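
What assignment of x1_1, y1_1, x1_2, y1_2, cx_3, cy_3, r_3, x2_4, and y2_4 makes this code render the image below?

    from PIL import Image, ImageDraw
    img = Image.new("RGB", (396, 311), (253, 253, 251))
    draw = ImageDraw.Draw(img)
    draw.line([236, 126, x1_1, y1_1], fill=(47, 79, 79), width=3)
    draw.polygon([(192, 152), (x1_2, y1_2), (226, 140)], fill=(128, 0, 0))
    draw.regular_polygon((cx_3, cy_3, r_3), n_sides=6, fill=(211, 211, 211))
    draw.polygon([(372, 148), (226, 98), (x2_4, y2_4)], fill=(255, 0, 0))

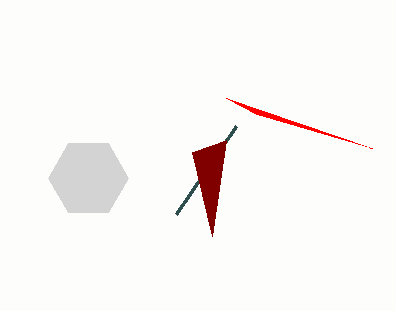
x1_1 = 176, y1_1 = 214, x1_2 = 212, y1_2 = 236, cx_3 = 88, cy_3 = 178, r_3 = 40, x2_4 = 256, y2_4 = 114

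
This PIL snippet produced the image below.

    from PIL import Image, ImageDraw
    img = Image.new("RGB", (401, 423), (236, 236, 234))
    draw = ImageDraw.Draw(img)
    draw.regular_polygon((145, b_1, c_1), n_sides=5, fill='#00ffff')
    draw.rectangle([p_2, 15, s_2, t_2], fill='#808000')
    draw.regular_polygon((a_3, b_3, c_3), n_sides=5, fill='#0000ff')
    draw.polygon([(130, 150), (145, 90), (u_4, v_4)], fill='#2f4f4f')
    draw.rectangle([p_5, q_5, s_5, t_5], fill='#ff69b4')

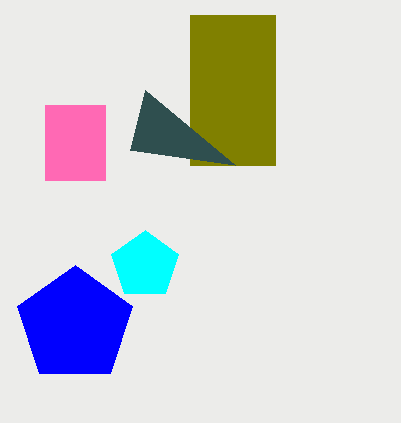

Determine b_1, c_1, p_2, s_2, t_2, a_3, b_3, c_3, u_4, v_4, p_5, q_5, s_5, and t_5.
b_1 = 265, c_1 = 35, p_2 = 190, s_2 = 275, t_2 = 165, a_3 = 75, b_3 = 325, c_3 = 60, u_4 = 235, v_4 = 165, p_5 = 45, q_5 = 105, s_5 = 105, t_5 = 180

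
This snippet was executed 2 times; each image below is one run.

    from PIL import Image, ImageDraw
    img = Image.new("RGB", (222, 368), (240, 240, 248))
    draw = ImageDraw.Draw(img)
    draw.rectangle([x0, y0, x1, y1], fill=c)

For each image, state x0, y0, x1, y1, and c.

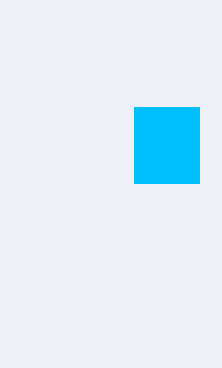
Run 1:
x0 = 134
y0 = 107
x1 = 199
y1 = 183
c = 'deepskyblue'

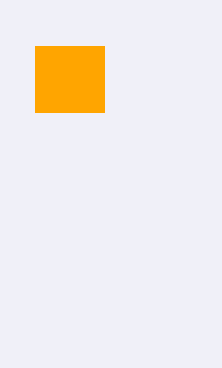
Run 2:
x0 = 35
y0 = 46
x1 = 104
y1 = 112
c = 'orange'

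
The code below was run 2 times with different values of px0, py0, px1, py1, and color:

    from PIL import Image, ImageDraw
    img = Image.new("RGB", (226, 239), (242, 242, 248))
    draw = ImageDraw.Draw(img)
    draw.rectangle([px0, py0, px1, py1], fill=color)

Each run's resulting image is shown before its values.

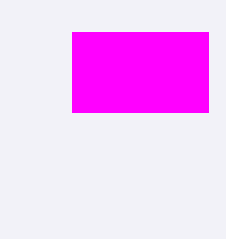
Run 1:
px0 = 72, py0 = 32, px1 = 208, py1 = 112, color = 'magenta'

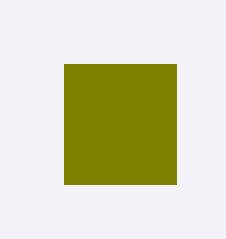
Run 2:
px0 = 64
py0 = 64
px1 = 176
py1 = 184
color = 'olive'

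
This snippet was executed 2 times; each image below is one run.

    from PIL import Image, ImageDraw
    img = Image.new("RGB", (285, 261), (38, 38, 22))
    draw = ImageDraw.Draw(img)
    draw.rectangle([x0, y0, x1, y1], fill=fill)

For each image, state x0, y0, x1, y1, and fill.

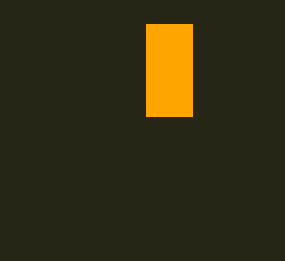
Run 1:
x0 = 146, y0 = 24, x1 = 192, y1 = 116, fill = 'orange'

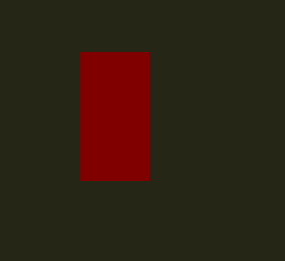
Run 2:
x0 = 80
y0 = 52
x1 = 148
y1 = 180
fill = 'maroon'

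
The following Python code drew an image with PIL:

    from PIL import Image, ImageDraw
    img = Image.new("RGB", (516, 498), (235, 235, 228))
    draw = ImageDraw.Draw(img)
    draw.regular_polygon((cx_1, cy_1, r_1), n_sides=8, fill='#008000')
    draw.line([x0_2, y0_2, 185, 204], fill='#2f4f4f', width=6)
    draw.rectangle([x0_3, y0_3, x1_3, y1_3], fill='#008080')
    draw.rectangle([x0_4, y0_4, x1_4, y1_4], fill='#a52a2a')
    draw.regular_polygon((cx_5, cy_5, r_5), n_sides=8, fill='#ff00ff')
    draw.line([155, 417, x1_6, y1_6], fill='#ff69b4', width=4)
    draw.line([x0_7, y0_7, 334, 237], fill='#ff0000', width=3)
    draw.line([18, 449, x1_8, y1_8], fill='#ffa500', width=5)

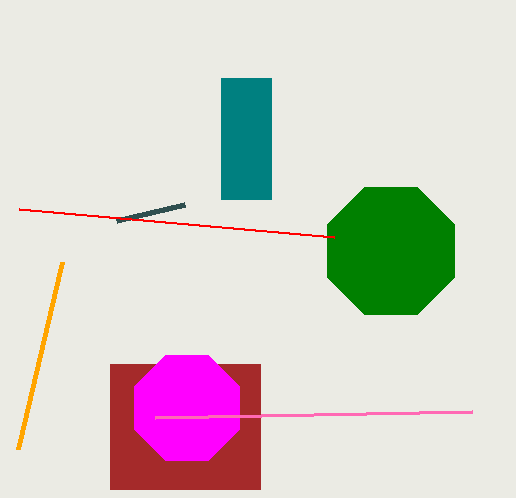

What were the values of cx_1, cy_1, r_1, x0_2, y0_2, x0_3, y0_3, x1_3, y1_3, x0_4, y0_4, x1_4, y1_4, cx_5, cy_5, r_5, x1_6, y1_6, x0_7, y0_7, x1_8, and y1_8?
cx_1 = 391, cy_1 = 251, r_1 = 69, x0_2 = 117, y0_2 = 220, x0_3 = 221, y0_3 = 78, x1_3 = 271, y1_3 = 199, x0_4 = 110, y0_4 = 364, x1_4 = 260, y1_4 = 489, cx_5 = 187, cy_5 = 408, r_5 = 57, x1_6 = 472, y1_6 = 411, x0_7 = 19, y0_7 = 209, x1_8 = 62, y1_8 = 262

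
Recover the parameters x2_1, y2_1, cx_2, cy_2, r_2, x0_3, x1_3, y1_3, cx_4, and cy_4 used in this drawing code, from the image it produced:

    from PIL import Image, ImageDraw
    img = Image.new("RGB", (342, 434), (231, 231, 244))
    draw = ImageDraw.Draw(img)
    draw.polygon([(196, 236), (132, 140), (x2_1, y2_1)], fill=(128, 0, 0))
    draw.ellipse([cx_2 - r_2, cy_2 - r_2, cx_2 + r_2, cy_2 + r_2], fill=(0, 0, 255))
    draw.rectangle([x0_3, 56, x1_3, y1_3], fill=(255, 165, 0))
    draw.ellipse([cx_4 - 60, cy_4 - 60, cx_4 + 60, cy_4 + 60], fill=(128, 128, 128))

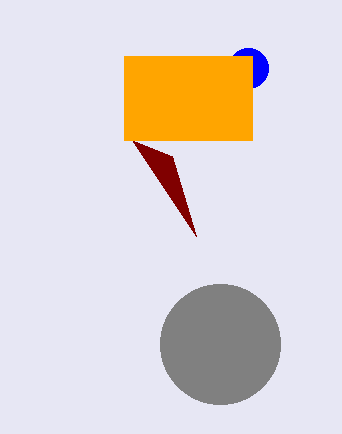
x2_1 = 172; y2_1 = 156; cx_2 = 248; cy_2 = 68; r_2 = 20; x0_3 = 124; x1_3 = 252; y1_3 = 140; cx_4 = 220; cy_4 = 344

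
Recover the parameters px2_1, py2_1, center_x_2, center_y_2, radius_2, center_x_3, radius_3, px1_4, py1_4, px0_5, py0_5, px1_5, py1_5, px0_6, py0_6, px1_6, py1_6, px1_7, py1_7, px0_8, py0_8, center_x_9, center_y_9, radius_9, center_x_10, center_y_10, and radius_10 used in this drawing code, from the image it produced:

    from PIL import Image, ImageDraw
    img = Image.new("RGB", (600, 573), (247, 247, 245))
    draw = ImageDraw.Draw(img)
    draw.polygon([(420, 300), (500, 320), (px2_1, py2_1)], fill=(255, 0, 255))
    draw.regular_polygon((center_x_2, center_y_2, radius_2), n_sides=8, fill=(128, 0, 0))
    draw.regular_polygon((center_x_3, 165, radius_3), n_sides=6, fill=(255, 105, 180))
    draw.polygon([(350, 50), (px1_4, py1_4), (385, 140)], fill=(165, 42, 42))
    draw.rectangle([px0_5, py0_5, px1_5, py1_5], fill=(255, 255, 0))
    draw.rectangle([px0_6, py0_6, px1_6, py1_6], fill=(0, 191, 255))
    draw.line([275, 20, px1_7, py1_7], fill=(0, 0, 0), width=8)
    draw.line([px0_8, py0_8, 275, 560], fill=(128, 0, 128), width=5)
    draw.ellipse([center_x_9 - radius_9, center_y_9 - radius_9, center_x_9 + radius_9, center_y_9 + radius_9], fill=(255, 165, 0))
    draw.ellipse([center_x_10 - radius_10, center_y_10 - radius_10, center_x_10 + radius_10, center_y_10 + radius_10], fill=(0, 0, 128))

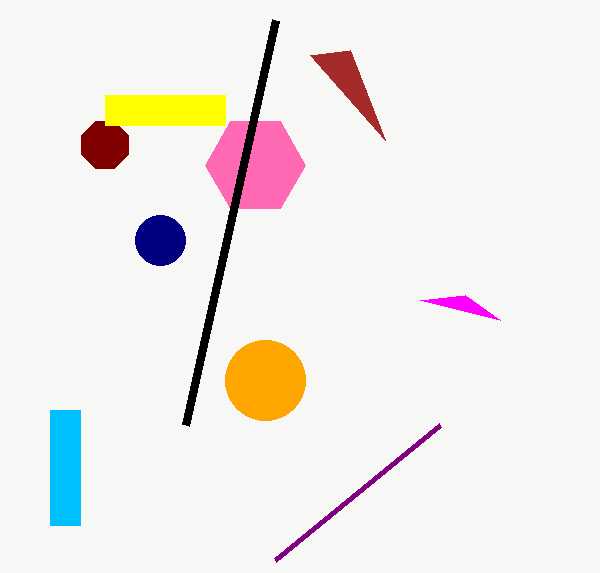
px2_1 = 465
py2_1 = 295
center_x_2 = 105
center_y_2 = 145
radius_2 = 25
center_x_3 = 255
radius_3 = 50
px1_4 = 310
py1_4 = 55
px0_5 = 105
py0_5 = 95
px1_5 = 225
py1_5 = 125
px0_6 = 50
py0_6 = 410
px1_6 = 80
py1_6 = 525
px1_7 = 185
py1_7 = 425
px0_8 = 440
py0_8 = 425
center_x_9 = 265
center_y_9 = 380
radius_9 = 40
center_x_10 = 160
center_y_10 = 240
radius_10 = 25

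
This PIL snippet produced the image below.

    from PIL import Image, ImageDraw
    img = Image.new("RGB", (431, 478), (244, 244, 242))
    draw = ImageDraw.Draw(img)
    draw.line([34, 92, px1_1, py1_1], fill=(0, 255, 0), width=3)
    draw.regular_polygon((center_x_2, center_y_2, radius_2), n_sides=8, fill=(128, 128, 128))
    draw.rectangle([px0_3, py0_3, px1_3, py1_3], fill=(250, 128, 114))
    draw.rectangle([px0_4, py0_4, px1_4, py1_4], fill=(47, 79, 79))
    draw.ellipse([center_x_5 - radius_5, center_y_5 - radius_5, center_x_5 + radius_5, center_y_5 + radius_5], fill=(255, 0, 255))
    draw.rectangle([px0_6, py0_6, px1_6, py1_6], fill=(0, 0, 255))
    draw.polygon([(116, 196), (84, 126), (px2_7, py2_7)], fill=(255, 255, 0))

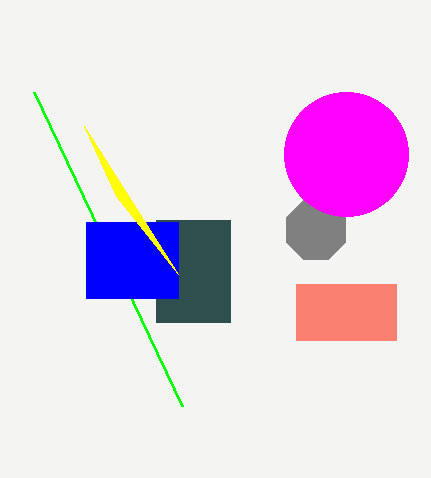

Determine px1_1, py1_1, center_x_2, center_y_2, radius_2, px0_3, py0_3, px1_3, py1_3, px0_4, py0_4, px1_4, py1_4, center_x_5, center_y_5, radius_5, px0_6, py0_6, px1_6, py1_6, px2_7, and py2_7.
px1_1 = 182
py1_1 = 406
center_x_2 = 316
center_y_2 = 230
radius_2 = 32
px0_3 = 296
py0_3 = 284
px1_3 = 396
py1_3 = 340
px0_4 = 156
py0_4 = 220
px1_4 = 230
py1_4 = 322
center_x_5 = 346
center_y_5 = 154
radius_5 = 62
px0_6 = 86
py0_6 = 222
px1_6 = 178
py1_6 = 298
px2_7 = 178
py2_7 = 274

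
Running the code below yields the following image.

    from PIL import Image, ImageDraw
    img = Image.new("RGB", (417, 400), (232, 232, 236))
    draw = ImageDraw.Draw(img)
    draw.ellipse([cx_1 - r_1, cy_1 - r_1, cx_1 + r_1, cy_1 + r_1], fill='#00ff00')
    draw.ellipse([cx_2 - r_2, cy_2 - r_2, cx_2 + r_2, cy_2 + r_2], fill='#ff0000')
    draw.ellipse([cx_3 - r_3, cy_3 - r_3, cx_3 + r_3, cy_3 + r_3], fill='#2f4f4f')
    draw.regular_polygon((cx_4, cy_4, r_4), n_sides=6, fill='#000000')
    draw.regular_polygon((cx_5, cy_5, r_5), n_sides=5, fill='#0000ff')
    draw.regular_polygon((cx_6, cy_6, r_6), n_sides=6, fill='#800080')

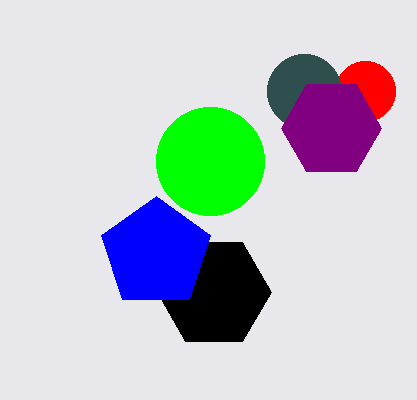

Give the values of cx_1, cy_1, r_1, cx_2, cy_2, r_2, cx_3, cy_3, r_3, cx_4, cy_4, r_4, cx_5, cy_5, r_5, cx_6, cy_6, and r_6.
cx_1 = 210
cy_1 = 161
r_1 = 54
cx_2 = 365
cy_2 = 91
r_2 = 30
cx_3 = 304
cy_3 = 91
r_3 = 37
cx_4 = 214
cy_4 = 292
r_4 = 57
cx_5 = 156
cy_5 = 253
r_5 = 57
cx_6 = 331
cy_6 = 128
r_6 = 50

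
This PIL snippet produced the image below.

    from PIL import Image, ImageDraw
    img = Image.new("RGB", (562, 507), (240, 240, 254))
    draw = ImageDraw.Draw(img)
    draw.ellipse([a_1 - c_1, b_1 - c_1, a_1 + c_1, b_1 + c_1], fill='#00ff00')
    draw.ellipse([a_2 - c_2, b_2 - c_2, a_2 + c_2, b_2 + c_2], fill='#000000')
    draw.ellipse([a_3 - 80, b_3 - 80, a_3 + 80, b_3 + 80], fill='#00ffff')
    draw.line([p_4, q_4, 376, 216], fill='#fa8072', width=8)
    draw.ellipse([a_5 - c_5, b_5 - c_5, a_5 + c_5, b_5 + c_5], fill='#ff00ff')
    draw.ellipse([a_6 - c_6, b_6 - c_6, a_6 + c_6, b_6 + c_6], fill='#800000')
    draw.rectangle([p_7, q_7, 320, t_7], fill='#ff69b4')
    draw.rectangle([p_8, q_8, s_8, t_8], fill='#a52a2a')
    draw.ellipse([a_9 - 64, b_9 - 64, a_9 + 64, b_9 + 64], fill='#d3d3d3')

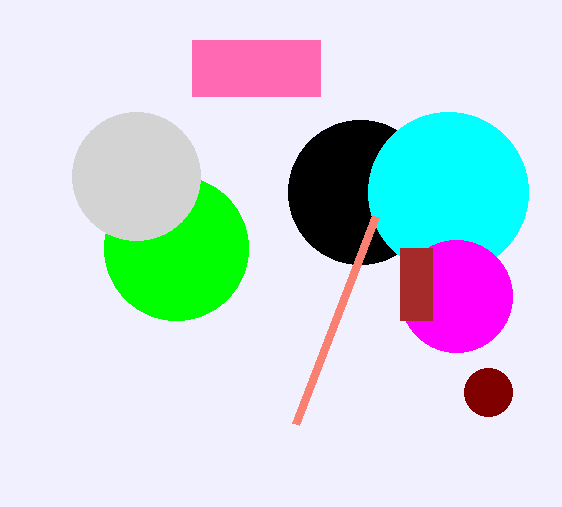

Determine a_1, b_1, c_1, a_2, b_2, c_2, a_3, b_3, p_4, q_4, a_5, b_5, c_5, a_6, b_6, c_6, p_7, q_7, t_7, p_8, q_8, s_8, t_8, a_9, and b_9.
a_1 = 176
b_1 = 248
c_1 = 72
a_2 = 360
b_2 = 192
c_2 = 72
a_3 = 448
b_3 = 192
p_4 = 296
q_4 = 424
a_5 = 456
b_5 = 296
c_5 = 56
a_6 = 488
b_6 = 392
c_6 = 24
p_7 = 192
q_7 = 40
t_7 = 96
p_8 = 400
q_8 = 248
s_8 = 432
t_8 = 320
a_9 = 136
b_9 = 176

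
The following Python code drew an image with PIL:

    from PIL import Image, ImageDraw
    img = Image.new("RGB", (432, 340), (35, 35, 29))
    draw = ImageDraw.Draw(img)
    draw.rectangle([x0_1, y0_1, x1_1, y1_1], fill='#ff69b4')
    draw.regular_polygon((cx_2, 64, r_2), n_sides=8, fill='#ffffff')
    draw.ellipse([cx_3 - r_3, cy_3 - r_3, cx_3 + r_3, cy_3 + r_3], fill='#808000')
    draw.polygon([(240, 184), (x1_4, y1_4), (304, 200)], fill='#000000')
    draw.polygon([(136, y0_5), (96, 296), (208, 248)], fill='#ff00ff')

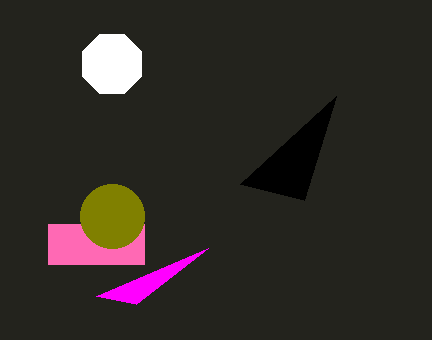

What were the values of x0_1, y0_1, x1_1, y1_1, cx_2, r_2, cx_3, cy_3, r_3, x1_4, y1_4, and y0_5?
x0_1 = 48
y0_1 = 224
x1_1 = 144
y1_1 = 264
cx_2 = 112
r_2 = 32
cx_3 = 112
cy_3 = 216
r_3 = 32
x1_4 = 336
y1_4 = 96
y0_5 = 304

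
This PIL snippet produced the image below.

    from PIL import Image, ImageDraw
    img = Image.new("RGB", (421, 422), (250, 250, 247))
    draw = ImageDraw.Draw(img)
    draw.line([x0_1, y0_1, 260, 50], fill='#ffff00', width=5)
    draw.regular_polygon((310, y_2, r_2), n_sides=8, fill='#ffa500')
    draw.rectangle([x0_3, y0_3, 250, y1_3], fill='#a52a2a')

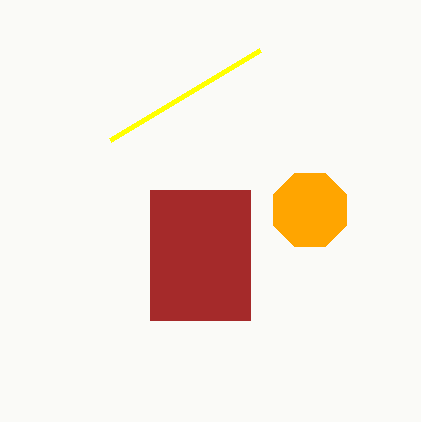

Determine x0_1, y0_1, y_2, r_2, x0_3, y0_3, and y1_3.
x0_1 = 110, y0_1 = 140, y_2 = 210, r_2 = 40, x0_3 = 150, y0_3 = 190, y1_3 = 320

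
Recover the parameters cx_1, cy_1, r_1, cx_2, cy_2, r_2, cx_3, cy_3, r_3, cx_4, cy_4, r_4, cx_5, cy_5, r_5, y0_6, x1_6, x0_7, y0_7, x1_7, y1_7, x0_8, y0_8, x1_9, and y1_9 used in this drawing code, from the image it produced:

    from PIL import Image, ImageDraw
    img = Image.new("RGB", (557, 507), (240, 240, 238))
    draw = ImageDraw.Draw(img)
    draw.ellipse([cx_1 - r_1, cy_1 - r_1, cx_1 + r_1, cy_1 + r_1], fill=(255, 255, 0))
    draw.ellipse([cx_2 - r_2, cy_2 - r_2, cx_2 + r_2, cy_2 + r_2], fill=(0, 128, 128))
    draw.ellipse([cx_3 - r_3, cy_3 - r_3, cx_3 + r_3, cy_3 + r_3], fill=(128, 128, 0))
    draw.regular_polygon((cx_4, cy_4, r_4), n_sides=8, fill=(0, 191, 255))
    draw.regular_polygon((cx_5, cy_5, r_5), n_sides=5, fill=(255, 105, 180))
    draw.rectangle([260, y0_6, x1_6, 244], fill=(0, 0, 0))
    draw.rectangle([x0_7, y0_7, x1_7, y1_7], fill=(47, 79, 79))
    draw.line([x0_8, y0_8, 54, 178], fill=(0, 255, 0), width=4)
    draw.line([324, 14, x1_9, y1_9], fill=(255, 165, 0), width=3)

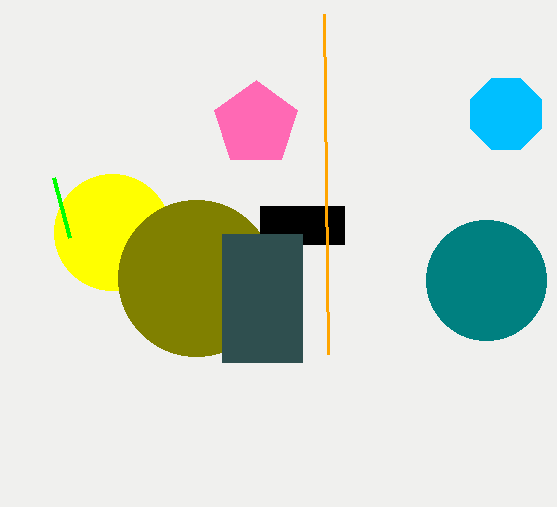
cx_1 = 112
cy_1 = 232
r_1 = 58
cx_2 = 486
cy_2 = 280
r_2 = 60
cx_3 = 196
cy_3 = 278
r_3 = 78
cx_4 = 506
cy_4 = 114
r_4 = 38
cx_5 = 256
cy_5 = 124
r_5 = 44
y0_6 = 206
x1_6 = 344
x0_7 = 222
y0_7 = 234
x1_7 = 302
y1_7 = 362
x0_8 = 70
y0_8 = 238
x1_9 = 328
y1_9 = 354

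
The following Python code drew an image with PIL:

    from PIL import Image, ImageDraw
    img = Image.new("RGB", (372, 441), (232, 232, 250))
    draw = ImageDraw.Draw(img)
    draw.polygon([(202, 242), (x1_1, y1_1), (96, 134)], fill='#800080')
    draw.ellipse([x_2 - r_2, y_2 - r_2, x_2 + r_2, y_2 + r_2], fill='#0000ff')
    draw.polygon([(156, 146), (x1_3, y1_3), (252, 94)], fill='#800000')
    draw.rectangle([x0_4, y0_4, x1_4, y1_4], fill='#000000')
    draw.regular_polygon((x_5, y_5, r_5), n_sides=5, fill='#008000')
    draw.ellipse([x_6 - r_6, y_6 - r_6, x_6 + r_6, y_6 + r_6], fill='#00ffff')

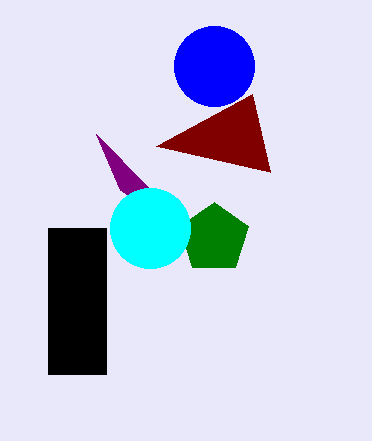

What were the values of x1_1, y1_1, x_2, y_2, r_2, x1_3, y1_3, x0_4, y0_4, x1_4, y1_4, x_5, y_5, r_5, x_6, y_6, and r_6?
x1_1 = 120; y1_1 = 190; x_2 = 214; y_2 = 66; r_2 = 40; x1_3 = 270; y1_3 = 172; x0_4 = 48; y0_4 = 228; x1_4 = 106; y1_4 = 374; x_5 = 214; y_5 = 238; r_5 = 36; x_6 = 150; y_6 = 228; r_6 = 40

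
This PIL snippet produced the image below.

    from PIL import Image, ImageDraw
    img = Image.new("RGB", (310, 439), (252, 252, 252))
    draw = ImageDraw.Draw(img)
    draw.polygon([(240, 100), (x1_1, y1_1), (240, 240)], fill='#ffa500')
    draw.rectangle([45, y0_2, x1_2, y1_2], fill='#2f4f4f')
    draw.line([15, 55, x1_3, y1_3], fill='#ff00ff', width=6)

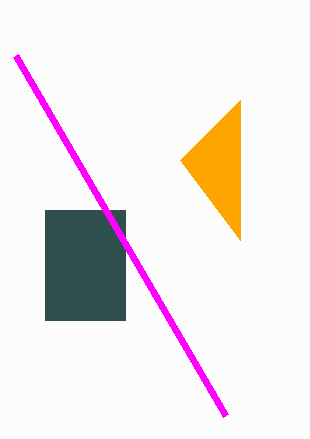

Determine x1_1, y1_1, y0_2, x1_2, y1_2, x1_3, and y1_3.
x1_1 = 180
y1_1 = 160
y0_2 = 210
x1_2 = 125
y1_2 = 320
x1_3 = 225
y1_3 = 415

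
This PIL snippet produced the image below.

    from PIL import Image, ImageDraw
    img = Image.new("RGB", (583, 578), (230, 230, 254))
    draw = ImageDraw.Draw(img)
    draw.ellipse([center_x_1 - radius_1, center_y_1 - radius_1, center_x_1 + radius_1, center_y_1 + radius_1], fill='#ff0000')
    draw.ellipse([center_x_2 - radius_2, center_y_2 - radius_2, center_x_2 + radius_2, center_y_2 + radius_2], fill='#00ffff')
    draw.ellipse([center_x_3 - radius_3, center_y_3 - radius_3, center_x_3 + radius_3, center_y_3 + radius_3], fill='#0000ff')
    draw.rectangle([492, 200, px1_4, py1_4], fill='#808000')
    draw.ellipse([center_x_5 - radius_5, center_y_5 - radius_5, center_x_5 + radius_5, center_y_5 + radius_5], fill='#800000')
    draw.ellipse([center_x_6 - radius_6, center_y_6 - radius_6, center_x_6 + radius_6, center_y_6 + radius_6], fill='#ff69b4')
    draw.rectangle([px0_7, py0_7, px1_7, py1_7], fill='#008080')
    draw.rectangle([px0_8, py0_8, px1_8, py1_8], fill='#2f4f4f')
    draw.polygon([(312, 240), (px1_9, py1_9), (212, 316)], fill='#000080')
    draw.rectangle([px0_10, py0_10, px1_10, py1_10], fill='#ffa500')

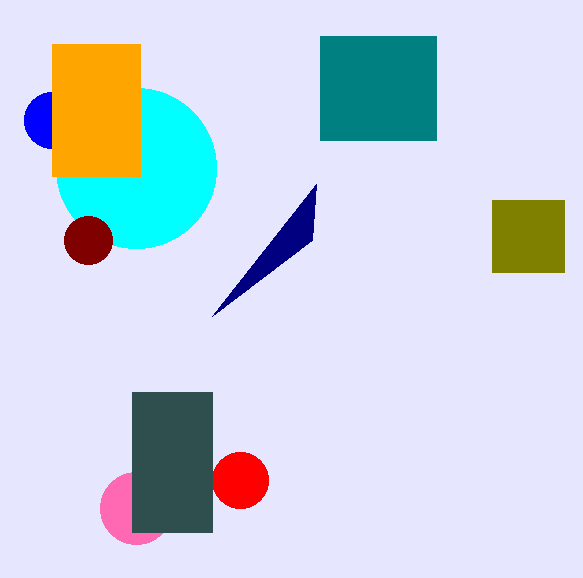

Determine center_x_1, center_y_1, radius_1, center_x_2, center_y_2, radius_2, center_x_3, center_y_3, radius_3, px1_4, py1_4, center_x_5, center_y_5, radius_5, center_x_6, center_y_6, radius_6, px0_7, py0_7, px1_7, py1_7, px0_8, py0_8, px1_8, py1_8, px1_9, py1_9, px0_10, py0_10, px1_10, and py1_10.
center_x_1 = 240; center_y_1 = 480; radius_1 = 28; center_x_2 = 136; center_y_2 = 168; radius_2 = 80; center_x_3 = 52; center_y_3 = 120; radius_3 = 28; px1_4 = 564; py1_4 = 272; center_x_5 = 88; center_y_5 = 240; radius_5 = 24; center_x_6 = 136; center_y_6 = 508; radius_6 = 36; px0_7 = 320; py0_7 = 36; px1_7 = 436; py1_7 = 140; px0_8 = 132; py0_8 = 392; px1_8 = 212; py1_8 = 532; px1_9 = 316; py1_9 = 184; px0_10 = 52; py0_10 = 44; px1_10 = 140; py1_10 = 176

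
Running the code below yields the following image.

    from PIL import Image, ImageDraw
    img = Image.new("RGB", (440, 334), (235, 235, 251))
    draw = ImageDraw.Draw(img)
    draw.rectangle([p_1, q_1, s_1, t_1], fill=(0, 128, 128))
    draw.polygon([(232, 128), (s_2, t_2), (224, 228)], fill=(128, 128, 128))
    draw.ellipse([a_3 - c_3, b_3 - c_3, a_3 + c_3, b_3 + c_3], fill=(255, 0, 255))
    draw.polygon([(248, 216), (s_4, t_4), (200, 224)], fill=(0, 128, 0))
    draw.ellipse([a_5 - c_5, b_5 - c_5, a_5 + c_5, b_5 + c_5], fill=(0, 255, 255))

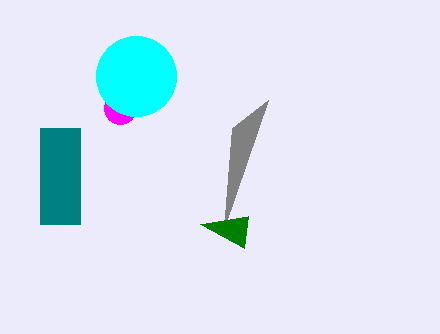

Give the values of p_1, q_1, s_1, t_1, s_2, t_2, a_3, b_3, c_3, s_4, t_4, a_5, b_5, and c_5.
p_1 = 40, q_1 = 128, s_1 = 80, t_1 = 224, s_2 = 268, t_2 = 100, a_3 = 120, b_3 = 108, c_3 = 16, s_4 = 244, t_4 = 248, a_5 = 136, b_5 = 76, c_5 = 40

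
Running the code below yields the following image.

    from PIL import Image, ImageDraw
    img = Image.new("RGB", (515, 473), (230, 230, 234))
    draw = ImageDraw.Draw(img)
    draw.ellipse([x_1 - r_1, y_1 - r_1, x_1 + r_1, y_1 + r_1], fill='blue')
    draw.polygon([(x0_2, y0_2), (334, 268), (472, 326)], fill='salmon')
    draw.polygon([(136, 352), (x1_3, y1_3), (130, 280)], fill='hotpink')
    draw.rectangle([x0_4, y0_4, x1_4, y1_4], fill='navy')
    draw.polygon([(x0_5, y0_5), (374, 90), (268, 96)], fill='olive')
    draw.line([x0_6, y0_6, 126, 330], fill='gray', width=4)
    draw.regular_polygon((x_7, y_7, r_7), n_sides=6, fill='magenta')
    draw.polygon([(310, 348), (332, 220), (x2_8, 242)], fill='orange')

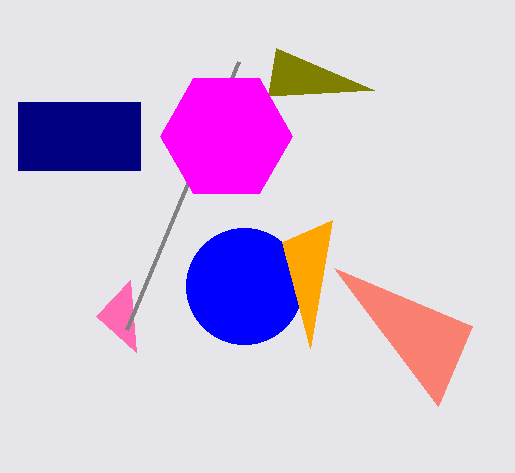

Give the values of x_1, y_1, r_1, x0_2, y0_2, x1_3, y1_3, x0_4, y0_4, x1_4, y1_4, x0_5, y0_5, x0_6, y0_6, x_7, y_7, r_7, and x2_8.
x_1 = 244
y_1 = 286
r_1 = 58
x0_2 = 438
y0_2 = 406
x1_3 = 96
y1_3 = 316
x0_4 = 18
y0_4 = 102
x1_4 = 140
y1_4 = 170
x0_5 = 276
y0_5 = 48
x0_6 = 238
y0_6 = 62
x_7 = 226
y_7 = 136
r_7 = 66
x2_8 = 282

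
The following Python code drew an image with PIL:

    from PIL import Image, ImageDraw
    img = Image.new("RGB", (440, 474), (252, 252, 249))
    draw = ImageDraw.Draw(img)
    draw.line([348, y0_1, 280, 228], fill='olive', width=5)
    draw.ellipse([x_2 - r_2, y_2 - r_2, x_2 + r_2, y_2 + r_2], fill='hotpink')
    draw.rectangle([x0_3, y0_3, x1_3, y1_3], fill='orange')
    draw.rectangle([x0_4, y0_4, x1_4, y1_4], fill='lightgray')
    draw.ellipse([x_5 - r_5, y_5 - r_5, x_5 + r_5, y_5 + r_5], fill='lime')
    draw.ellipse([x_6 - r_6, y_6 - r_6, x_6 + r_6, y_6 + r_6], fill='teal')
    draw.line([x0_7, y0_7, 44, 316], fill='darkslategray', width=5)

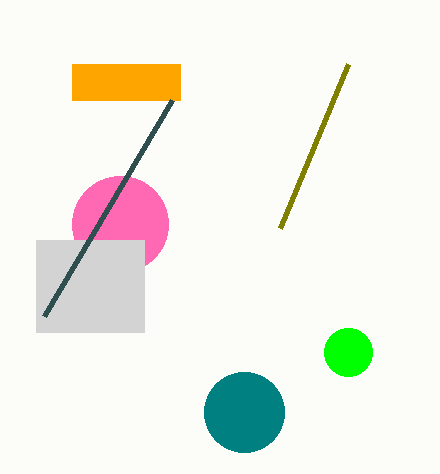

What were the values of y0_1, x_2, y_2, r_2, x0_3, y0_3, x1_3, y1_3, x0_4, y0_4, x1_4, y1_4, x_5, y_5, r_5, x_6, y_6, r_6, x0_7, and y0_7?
y0_1 = 64, x_2 = 120, y_2 = 224, r_2 = 48, x0_3 = 72, y0_3 = 64, x1_3 = 180, y1_3 = 100, x0_4 = 36, y0_4 = 240, x1_4 = 144, y1_4 = 332, x_5 = 348, y_5 = 352, r_5 = 24, x_6 = 244, y_6 = 412, r_6 = 40, x0_7 = 172, y0_7 = 100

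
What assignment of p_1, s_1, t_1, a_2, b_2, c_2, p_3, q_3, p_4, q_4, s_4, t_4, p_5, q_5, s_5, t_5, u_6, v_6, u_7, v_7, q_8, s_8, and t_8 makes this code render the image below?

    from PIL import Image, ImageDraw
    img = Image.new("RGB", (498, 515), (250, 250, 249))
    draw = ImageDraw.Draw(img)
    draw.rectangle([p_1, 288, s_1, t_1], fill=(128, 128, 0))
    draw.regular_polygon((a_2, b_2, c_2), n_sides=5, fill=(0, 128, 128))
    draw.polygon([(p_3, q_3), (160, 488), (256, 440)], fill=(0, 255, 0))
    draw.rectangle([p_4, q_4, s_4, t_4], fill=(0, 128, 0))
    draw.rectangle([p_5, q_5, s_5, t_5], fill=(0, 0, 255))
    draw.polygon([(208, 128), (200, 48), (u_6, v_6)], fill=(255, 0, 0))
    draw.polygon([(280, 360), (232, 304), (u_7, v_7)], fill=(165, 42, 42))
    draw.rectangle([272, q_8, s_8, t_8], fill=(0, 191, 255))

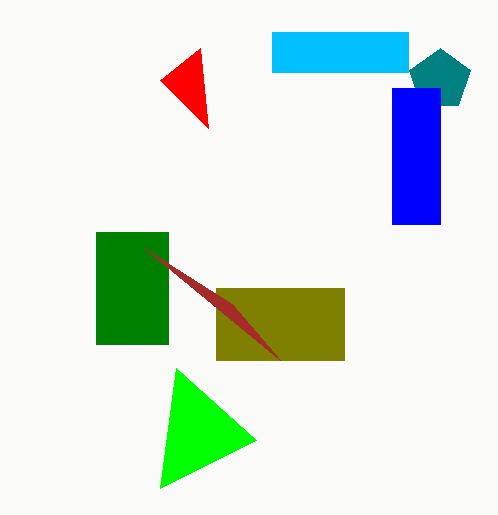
p_1 = 216
s_1 = 344
t_1 = 360
a_2 = 440
b_2 = 80
c_2 = 32
p_3 = 176
q_3 = 368
p_4 = 96
q_4 = 232
s_4 = 168
t_4 = 344
p_5 = 392
q_5 = 88
s_5 = 440
t_5 = 224
u_6 = 160
v_6 = 80
u_7 = 144
v_7 = 248
q_8 = 32
s_8 = 408
t_8 = 72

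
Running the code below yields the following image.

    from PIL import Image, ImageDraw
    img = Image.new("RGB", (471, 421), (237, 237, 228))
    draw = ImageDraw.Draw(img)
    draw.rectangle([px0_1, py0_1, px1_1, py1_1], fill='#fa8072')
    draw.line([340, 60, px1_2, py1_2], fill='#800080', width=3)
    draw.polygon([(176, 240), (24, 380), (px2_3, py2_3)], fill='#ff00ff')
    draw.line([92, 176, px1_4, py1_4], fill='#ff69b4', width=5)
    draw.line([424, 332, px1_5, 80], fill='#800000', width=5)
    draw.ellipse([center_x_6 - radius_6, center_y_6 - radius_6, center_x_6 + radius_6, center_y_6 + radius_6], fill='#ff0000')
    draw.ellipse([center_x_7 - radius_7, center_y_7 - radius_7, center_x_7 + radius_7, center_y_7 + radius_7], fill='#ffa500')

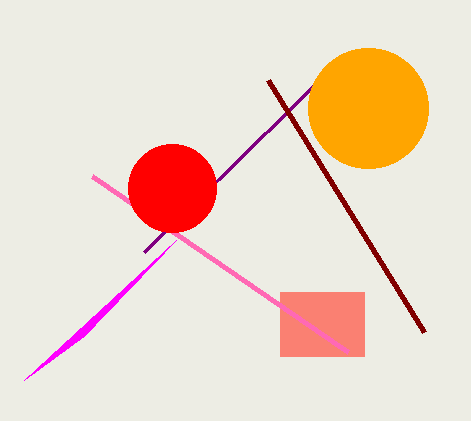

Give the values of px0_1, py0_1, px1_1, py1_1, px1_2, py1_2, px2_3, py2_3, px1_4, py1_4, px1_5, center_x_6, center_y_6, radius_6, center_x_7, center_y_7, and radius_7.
px0_1 = 280; py0_1 = 292; px1_1 = 364; py1_1 = 356; px1_2 = 144; py1_2 = 252; px2_3 = 84; py2_3 = 336; px1_4 = 348; py1_4 = 352; px1_5 = 268; center_x_6 = 172; center_y_6 = 188; radius_6 = 44; center_x_7 = 368; center_y_7 = 108; radius_7 = 60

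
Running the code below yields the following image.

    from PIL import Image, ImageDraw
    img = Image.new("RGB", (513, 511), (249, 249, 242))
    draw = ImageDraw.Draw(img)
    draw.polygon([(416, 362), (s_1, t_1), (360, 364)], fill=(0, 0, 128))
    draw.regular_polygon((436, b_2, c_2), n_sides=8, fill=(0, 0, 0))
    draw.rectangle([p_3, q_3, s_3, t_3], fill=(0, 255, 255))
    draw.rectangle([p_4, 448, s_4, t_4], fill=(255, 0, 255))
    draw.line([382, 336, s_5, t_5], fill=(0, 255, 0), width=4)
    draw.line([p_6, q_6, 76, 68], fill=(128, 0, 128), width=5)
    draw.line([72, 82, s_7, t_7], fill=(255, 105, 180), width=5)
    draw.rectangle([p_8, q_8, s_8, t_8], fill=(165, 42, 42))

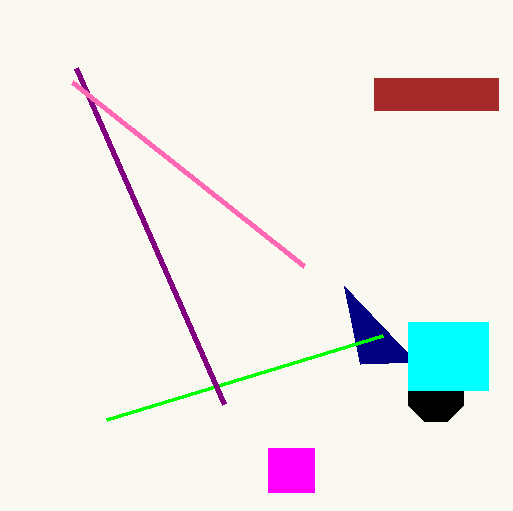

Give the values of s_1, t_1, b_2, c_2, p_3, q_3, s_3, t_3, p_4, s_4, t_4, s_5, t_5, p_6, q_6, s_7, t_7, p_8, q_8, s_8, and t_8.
s_1 = 344
t_1 = 286
b_2 = 394
c_2 = 30
p_3 = 408
q_3 = 322
s_3 = 488
t_3 = 390
p_4 = 268
s_4 = 314
t_4 = 492
s_5 = 106
t_5 = 420
p_6 = 224
q_6 = 404
s_7 = 304
t_7 = 266
p_8 = 374
q_8 = 78
s_8 = 498
t_8 = 110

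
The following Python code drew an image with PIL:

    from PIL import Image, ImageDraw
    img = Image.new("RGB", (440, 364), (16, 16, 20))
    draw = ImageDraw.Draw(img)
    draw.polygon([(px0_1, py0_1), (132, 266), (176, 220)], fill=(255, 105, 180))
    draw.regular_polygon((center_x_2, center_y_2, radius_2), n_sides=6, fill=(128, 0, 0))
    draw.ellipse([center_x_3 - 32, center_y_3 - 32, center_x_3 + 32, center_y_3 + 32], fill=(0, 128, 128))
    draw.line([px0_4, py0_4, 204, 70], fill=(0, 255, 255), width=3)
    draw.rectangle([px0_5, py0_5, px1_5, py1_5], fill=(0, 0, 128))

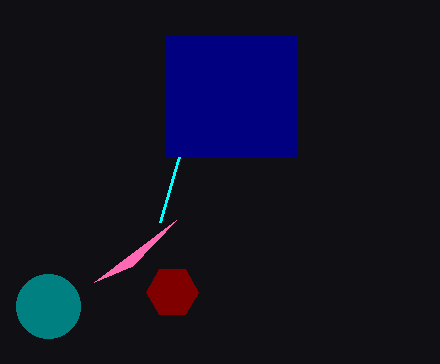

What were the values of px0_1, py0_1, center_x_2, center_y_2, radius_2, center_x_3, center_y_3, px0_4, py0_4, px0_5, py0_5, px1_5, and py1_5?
px0_1 = 94, py0_1 = 282, center_x_2 = 172, center_y_2 = 292, radius_2 = 26, center_x_3 = 48, center_y_3 = 306, px0_4 = 160, py0_4 = 222, px0_5 = 166, py0_5 = 36, px1_5 = 296, py1_5 = 156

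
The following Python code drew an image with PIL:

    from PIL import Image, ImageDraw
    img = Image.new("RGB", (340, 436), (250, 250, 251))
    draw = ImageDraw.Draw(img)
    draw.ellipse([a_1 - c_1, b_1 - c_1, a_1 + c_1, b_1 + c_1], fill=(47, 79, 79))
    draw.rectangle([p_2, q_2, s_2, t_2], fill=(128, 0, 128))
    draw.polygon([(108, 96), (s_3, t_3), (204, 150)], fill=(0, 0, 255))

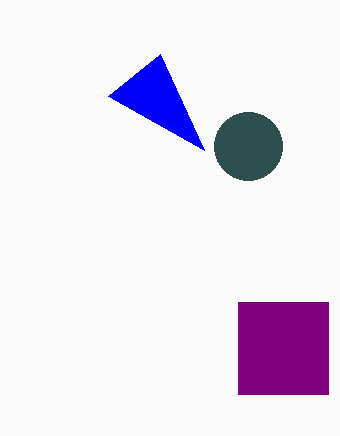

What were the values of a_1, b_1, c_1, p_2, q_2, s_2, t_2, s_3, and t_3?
a_1 = 248, b_1 = 146, c_1 = 34, p_2 = 238, q_2 = 302, s_2 = 328, t_2 = 394, s_3 = 160, t_3 = 54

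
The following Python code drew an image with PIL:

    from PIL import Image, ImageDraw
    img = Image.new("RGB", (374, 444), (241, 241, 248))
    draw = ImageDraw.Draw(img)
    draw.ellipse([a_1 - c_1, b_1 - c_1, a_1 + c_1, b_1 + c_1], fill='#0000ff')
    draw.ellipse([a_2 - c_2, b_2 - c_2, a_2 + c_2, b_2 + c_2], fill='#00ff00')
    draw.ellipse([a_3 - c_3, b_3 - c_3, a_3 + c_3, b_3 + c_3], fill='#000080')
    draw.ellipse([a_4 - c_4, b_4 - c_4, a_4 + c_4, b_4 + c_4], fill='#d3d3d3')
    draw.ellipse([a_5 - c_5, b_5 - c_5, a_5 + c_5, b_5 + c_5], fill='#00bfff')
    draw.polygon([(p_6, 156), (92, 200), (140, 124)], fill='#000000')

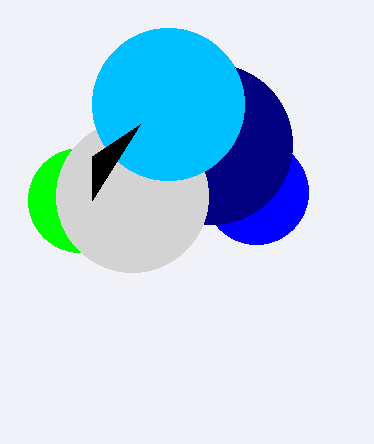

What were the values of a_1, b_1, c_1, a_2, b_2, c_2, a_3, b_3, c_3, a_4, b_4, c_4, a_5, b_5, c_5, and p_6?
a_1 = 256; b_1 = 192; c_1 = 52; a_2 = 80; b_2 = 200; c_2 = 52; a_3 = 212; b_3 = 144; c_3 = 80; a_4 = 132; b_4 = 196; c_4 = 76; a_5 = 168; b_5 = 104; c_5 = 76; p_6 = 92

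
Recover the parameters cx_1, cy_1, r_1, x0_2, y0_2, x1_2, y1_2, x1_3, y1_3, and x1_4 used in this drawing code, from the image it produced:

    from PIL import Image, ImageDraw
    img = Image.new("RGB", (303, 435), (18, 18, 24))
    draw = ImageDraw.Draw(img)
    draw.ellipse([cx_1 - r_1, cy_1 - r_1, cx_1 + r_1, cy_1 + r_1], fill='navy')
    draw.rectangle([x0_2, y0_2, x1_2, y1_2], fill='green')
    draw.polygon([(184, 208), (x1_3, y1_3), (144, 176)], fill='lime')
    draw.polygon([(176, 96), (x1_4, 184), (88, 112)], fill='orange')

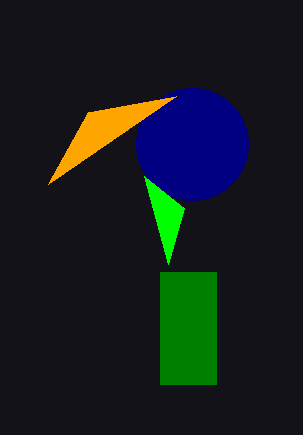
cx_1 = 192; cy_1 = 144; r_1 = 56; x0_2 = 160; y0_2 = 272; x1_2 = 216; y1_2 = 384; x1_3 = 168; y1_3 = 264; x1_4 = 48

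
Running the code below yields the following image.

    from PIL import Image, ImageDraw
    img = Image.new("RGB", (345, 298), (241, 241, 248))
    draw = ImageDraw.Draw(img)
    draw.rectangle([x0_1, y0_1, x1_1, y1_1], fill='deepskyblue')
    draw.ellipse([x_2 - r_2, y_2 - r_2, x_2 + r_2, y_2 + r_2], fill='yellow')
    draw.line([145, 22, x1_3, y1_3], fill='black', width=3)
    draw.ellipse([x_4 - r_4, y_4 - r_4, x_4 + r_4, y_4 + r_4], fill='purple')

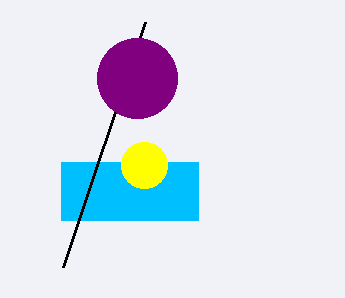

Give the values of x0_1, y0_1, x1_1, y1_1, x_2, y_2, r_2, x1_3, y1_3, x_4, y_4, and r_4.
x0_1 = 61, y0_1 = 162, x1_1 = 198, y1_1 = 220, x_2 = 144, y_2 = 165, r_2 = 23, x1_3 = 63, y1_3 = 267, x_4 = 137, y_4 = 78, r_4 = 40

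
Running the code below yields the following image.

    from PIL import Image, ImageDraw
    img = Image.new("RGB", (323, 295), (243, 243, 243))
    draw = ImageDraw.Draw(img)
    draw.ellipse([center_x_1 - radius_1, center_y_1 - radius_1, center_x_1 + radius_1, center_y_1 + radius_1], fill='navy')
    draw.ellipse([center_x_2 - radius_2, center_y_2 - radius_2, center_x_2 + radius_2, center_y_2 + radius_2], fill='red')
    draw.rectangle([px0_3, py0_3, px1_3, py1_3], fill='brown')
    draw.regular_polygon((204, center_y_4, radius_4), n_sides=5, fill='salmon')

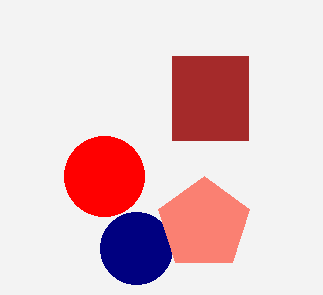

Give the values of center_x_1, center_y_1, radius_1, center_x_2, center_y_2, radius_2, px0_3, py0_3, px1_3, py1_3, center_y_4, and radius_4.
center_x_1 = 136, center_y_1 = 248, radius_1 = 36, center_x_2 = 104, center_y_2 = 176, radius_2 = 40, px0_3 = 172, py0_3 = 56, px1_3 = 248, py1_3 = 140, center_y_4 = 224, radius_4 = 48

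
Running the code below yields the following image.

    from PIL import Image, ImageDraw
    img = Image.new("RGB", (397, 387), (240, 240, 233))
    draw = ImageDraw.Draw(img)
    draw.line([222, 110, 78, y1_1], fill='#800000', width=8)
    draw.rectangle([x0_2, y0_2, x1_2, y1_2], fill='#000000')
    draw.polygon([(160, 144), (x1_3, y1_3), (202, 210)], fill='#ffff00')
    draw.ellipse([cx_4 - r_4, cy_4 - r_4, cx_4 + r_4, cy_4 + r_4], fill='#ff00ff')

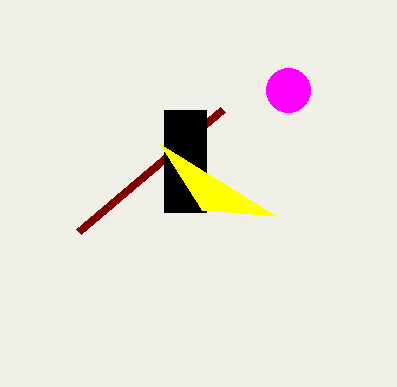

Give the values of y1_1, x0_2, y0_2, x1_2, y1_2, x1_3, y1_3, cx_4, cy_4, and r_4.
y1_1 = 232; x0_2 = 164; y0_2 = 110; x1_2 = 206; y1_2 = 212; x1_3 = 276; y1_3 = 216; cx_4 = 288; cy_4 = 90; r_4 = 22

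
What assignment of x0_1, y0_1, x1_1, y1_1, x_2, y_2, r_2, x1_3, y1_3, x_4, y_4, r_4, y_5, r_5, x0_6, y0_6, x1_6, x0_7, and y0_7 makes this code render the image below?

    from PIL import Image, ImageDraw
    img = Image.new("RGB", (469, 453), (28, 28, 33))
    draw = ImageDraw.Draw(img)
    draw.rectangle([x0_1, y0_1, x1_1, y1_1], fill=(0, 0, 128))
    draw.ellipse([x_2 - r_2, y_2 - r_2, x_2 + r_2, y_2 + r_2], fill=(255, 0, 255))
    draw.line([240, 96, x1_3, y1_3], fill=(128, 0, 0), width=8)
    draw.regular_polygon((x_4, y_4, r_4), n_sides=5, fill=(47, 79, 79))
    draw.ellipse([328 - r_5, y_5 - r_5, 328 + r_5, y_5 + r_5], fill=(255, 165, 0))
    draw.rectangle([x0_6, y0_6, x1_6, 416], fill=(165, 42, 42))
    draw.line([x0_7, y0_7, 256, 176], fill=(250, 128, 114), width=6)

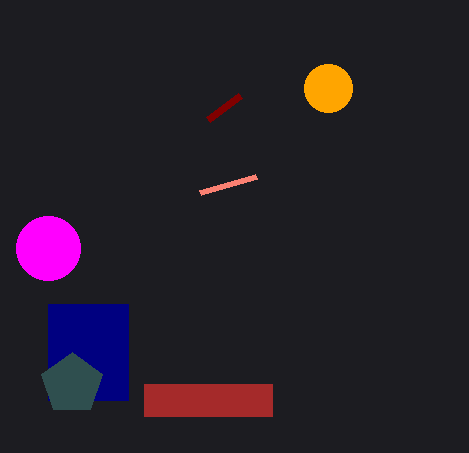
x0_1 = 48; y0_1 = 304; x1_1 = 128; y1_1 = 400; x_2 = 48; y_2 = 248; r_2 = 32; x1_3 = 208; y1_3 = 120; x_4 = 72; y_4 = 384; r_4 = 32; y_5 = 88; r_5 = 24; x0_6 = 144; y0_6 = 384; x1_6 = 272; x0_7 = 200; y0_7 = 192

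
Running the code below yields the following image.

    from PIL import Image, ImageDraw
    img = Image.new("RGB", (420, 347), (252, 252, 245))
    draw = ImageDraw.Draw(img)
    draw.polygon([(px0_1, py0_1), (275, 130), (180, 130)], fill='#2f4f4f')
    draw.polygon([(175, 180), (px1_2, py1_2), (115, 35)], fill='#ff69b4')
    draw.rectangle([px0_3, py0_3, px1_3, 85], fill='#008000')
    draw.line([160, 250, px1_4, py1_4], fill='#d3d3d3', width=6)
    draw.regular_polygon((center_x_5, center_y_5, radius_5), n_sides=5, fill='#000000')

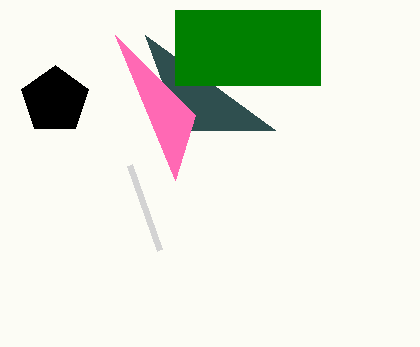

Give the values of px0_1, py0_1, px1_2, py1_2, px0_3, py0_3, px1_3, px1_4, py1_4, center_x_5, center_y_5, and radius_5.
px0_1 = 145
py0_1 = 35
px1_2 = 195
py1_2 = 115
px0_3 = 175
py0_3 = 10
px1_3 = 320
px1_4 = 130
py1_4 = 165
center_x_5 = 55
center_y_5 = 100
radius_5 = 35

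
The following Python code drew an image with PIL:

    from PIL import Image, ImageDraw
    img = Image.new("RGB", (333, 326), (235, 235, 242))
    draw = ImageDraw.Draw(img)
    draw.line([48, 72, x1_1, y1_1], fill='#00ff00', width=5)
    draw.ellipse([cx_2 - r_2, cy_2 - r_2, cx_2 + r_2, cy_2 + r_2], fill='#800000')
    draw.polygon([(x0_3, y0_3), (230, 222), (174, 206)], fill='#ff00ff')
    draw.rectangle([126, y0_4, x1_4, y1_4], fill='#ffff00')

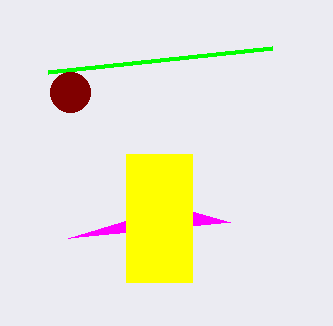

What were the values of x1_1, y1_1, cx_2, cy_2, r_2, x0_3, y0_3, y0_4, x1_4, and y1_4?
x1_1 = 272
y1_1 = 48
cx_2 = 70
cy_2 = 92
r_2 = 20
x0_3 = 68
y0_3 = 238
y0_4 = 154
x1_4 = 192
y1_4 = 282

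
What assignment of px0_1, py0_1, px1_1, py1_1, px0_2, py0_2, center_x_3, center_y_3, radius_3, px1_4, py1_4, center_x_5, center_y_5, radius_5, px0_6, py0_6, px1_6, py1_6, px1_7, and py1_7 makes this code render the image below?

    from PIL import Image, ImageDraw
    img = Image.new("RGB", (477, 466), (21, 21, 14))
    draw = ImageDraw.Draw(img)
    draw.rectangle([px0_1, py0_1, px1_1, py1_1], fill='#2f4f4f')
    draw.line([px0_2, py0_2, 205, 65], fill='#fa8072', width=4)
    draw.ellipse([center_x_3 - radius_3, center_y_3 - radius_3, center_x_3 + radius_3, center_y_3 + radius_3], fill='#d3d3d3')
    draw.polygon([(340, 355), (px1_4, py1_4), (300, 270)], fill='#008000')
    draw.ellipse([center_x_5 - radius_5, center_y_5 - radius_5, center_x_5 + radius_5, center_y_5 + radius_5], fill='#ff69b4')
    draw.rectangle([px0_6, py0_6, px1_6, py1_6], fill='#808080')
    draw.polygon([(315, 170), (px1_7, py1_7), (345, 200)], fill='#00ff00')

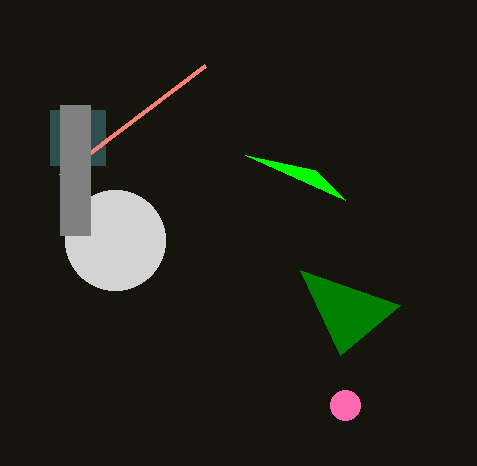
px0_1 = 50; py0_1 = 110; px1_1 = 105; py1_1 = 165; px0_2 = 60; py0_2 = 175; center_x_3 = 115; center_y_3 = 240; radius_3 = 50; px1_4 = 400; py1_4 = 305; center_x_5 = 345; center_y_5 = 405; radius_5 = 15; px0_6 = 60; py0_6 = 105; px1_6 = 90; py1_6 = 235; px1_7 = 245; py1_7 = 155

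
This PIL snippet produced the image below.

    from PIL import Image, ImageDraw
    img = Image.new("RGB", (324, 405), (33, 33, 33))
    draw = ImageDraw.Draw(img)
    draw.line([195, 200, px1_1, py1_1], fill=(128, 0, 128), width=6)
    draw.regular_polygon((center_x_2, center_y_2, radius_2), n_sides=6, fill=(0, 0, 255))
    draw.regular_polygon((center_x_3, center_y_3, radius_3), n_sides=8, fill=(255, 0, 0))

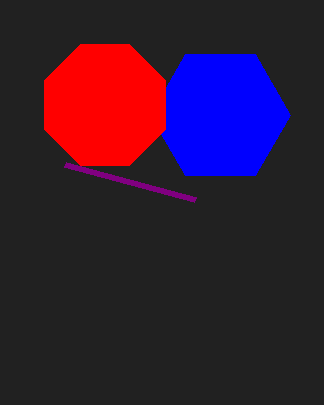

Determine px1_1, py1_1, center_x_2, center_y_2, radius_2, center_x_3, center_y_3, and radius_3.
px1_1 = 65
py1_1 = 165
center_x_2 = 220
center_y_2 = 115
radius_2 = 70
center_x_3 = 105
center_y_3 = 105
radius_3 = 65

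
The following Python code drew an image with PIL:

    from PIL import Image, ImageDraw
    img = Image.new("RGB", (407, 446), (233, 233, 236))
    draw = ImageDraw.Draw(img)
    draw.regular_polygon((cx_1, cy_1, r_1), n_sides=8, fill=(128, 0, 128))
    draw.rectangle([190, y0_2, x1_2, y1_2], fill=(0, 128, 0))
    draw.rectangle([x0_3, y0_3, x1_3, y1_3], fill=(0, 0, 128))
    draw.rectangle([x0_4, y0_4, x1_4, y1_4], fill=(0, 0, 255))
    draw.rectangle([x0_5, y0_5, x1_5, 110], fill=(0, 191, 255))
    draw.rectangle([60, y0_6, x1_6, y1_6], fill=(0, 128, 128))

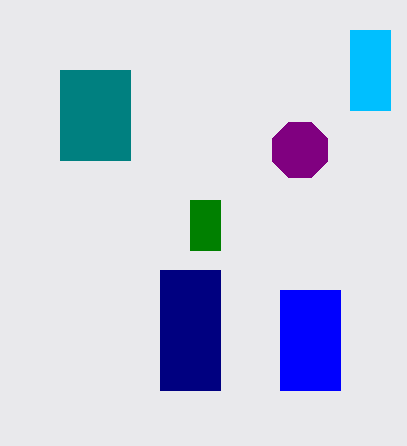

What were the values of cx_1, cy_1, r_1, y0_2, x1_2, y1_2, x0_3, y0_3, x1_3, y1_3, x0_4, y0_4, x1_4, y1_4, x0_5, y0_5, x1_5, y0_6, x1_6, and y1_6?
cx_1 = 300
cy_1 = 150
r_1 = 30
y0_2 = 200
x1_2 = 220
y1_2 = 250
x0_3 = 160
y0_3 = 270
x1_3 = 220
y1_3 = 390
x0_4 = 280
y0_4 = 290
x1_4 = 340
y1_4 = 390
x0_5 = 350
y0_5 = 30
x1_5 = 390
y0_6 = 70
x1_6 = 130
y1_6 = 160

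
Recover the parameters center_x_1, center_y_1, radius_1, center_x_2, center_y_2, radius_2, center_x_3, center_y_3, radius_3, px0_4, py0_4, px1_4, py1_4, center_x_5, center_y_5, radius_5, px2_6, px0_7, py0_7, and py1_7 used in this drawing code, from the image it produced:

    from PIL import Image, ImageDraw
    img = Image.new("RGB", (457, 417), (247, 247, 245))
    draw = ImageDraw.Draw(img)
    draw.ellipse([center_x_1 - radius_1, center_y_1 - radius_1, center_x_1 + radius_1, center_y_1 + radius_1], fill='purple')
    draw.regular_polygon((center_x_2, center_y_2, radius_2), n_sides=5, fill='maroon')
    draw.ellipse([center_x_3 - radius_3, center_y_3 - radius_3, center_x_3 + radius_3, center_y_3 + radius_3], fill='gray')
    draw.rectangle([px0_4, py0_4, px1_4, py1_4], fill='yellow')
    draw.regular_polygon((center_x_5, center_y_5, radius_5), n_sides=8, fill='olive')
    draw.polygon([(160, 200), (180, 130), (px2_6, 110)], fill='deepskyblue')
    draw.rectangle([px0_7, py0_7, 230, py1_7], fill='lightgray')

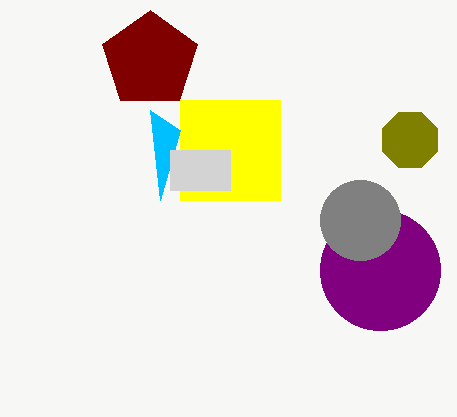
center_x_1 = 380, center_y_1 = 270, radius_1 = 60, center_x_2 = 150, center_y_2 = 60, radius_2 = 50, center_x_3 = 360, center_y_3 = 220, radius_3 = 40, px0_4 = 180, py0_4 = 100, px1_4 = 280, py1_4 = 200, center_x_5 = 410, center_y_5 = 140, radius_5 = 30, px2_6 = 150, px0_7 = 170, py0_7 = 150, py1_7 = 190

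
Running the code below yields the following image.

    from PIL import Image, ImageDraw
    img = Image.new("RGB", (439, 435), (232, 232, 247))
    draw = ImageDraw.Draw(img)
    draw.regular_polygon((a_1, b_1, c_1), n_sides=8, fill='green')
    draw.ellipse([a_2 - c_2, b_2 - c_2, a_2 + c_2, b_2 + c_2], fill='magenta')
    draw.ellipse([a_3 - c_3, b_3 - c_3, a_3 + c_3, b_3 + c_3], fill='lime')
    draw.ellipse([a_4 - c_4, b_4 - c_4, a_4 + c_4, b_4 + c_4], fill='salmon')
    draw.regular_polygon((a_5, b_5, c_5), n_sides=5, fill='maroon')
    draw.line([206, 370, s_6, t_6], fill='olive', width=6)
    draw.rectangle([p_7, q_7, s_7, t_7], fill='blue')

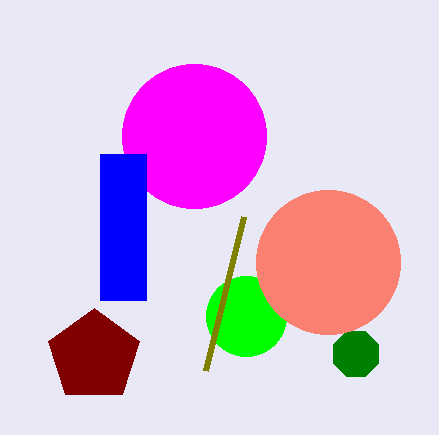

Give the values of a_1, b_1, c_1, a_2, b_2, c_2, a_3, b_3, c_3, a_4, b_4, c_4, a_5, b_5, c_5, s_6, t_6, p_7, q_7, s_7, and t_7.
a_1 = 356, b_1 = 354, c_1 = 24, a_2 = 194, b_2 = 136, c_2 = 72, a_3 = 246, b_3 = 316, c_3 = 40, a_4 = 328, b_4 = 262, c_4 = 72, a_5 = 94, b_5 = 356, c_5 = 48, s_6 = 244, t_6 = 216, p_7 = 100, q_7 = 154, s_7 = 146, t_7 = 300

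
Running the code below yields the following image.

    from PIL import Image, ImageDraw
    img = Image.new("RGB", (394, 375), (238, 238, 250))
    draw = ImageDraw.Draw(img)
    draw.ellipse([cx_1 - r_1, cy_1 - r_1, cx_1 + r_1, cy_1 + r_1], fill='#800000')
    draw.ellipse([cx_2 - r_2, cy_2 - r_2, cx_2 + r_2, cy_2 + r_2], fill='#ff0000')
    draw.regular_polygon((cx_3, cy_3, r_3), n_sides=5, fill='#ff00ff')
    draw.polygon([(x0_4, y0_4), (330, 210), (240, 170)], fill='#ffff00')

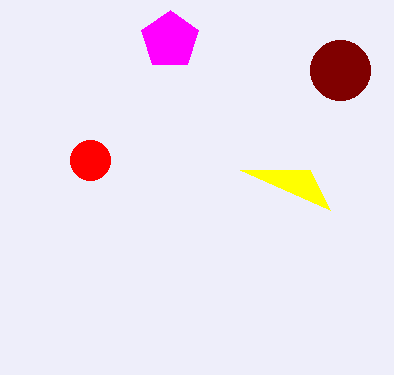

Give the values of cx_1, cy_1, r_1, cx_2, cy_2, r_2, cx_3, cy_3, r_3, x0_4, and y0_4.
cx_1 = 340
cy_1 = 70
r_1 = 30
cx_2 = 90
cy_2 = 160
r_2 = 20
cx_3 = 170
cy_3 = 40
r_3 = 30
x0_4 = 310
y0_4 = 170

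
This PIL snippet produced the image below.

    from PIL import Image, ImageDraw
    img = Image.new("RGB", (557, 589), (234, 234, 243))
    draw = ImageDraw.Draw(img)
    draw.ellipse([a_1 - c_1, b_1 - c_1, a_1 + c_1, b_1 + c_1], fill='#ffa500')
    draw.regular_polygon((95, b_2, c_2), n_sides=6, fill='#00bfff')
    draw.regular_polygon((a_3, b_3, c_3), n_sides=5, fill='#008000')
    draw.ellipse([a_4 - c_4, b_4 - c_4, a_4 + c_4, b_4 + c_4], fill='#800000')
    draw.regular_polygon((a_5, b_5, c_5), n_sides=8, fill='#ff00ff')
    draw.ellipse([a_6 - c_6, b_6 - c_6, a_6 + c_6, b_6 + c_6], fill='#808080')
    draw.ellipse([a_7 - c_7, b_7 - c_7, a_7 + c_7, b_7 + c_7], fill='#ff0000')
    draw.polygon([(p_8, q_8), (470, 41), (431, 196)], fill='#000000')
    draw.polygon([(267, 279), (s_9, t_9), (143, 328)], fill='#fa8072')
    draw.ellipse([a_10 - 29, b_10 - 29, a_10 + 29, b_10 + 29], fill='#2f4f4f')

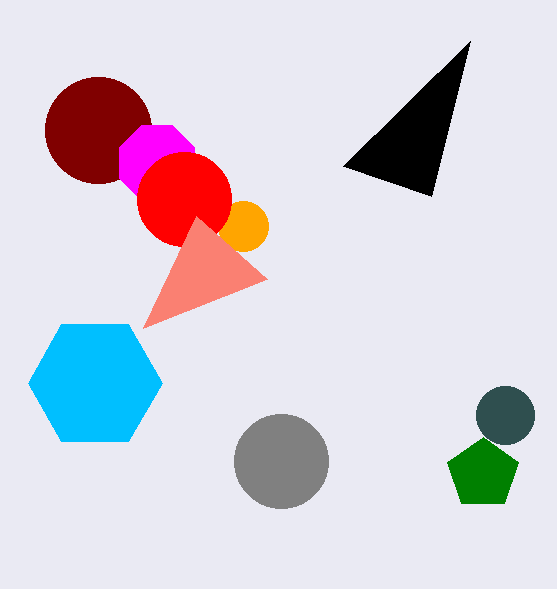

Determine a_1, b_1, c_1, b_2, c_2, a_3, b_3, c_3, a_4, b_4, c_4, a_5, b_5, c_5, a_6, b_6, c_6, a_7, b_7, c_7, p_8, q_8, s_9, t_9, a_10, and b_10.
a_1 = 243, b_1 = 226, c_1 = 25, b_2 = 383, c_2 = 67, a_3 = 483, b_3 = 474, c_3 = 37, a_4 = 98, b_4 = 130, c_4 = 53, a_5 = 157, b_5 = 163, c_5 = 41, a_6 = 281, b_6 = 461, c_6 = 47, a_7 = 184, b_7 = 199, c_7 = 47, p_8 = 343, q_8 = 166, s_9 = 196, t_9 = 216, a_10 = 505, b_10 = 415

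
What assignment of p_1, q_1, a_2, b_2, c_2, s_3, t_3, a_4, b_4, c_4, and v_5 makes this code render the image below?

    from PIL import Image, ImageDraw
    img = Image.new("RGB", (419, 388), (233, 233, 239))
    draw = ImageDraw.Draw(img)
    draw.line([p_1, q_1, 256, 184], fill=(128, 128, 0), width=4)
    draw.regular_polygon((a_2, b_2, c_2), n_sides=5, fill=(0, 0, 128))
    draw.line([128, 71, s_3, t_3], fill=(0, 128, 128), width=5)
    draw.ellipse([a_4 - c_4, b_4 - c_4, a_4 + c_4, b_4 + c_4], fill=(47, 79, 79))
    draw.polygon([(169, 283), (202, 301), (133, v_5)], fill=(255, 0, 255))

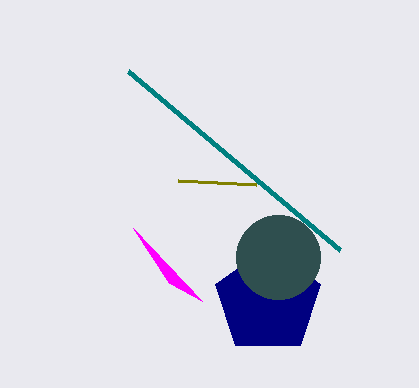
p_1 = 178
q_1 = 180
a_2 = 268
b_2 = 301
c_2 = 55
s_3 = 340
t_3 = 250
a_4 = 278
b_4 = 257
c_4 = 42
v_5 = 228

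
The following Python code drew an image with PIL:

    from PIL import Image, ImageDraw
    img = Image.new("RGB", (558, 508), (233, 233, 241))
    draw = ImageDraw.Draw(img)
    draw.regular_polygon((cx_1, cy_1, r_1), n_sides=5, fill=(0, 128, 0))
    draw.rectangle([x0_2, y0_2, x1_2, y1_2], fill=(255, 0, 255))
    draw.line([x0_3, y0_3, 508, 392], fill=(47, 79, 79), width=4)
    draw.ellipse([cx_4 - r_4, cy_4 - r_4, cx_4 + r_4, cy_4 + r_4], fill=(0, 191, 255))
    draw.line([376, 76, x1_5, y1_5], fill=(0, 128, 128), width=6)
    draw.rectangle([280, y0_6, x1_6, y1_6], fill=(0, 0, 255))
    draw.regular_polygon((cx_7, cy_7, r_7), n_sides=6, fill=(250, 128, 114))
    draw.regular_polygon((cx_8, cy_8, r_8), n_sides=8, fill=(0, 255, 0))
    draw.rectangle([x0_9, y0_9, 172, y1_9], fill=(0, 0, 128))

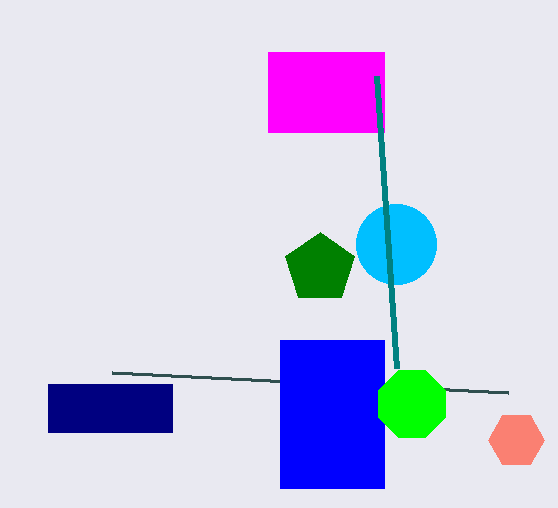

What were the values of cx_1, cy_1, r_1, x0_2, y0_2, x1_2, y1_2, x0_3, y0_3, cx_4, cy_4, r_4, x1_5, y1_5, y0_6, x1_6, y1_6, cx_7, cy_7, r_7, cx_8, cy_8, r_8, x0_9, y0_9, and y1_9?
cx_1 = 320; cy_1 = 268; r_1 = 36; x0_2 = 268; y0_2 = 52; x1_2 = 384; y1_2 = 132; x0_3 = 112; y0_3 = 372; cx_4 = 396; cy_4 = 244; r_4 = 40; x1_5 = 396; y1_5 = 368; y0_6 = 340; x1_6 = 384; y1_6 = 488; cx_7 = 516; cy_7 = 440; r_7 = 28; cx_8 = 412; cy_8 = 404; r_8 = 36; x0_9 = 48; y0_9 = 384; y1_9 = 432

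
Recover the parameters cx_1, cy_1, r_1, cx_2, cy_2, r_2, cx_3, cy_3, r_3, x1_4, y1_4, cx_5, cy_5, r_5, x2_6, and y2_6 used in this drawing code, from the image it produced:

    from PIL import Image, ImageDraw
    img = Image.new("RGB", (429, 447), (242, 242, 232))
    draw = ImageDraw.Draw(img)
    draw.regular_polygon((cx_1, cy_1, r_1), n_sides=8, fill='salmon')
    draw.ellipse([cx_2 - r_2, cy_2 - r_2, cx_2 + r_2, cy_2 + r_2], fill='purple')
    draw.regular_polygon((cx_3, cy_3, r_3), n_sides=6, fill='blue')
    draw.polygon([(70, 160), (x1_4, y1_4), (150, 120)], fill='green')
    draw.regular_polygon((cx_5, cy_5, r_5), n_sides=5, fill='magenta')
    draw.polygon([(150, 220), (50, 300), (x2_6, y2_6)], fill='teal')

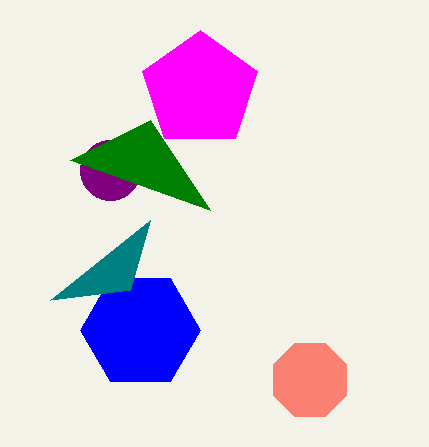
cx_1 = 310
cy_1 = 380
r_1 = 40
cx_2 = 110
cy_2 = 170
r_2 = 30
cx_3 = 140
cy_3 = 330
r_3 = 60
x1_4 = 210
y1_4 = 210
cx_5 = 200
cy_5 = 90
r_5 = 60
x2_6 = 130
y2_6 = 290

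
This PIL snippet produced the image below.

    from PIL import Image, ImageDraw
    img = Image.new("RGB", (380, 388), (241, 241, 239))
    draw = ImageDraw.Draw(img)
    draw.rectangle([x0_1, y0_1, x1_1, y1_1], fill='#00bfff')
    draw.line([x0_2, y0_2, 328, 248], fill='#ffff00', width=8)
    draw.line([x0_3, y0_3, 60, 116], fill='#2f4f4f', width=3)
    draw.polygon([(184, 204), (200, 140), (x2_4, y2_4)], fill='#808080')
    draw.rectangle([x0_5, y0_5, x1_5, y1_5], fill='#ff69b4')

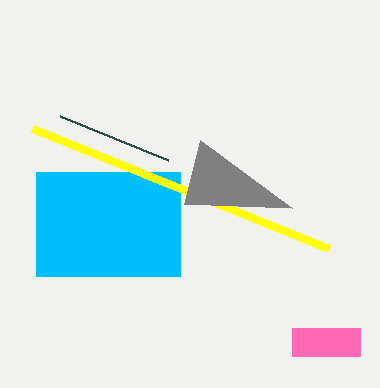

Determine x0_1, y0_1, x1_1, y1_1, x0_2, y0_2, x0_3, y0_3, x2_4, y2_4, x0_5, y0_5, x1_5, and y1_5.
x0_1 = 36
y0_1 = 172
x1_1 = 180
y1_1 = 276
x0_2 = 32
y0_2 = 128
x0_3 = 168
y0_3 = 160
x2_4 = 292
y2_4 = 208
x0_5 = 292
y0_5 = 328
x1_5 = 360
y1_5 = 356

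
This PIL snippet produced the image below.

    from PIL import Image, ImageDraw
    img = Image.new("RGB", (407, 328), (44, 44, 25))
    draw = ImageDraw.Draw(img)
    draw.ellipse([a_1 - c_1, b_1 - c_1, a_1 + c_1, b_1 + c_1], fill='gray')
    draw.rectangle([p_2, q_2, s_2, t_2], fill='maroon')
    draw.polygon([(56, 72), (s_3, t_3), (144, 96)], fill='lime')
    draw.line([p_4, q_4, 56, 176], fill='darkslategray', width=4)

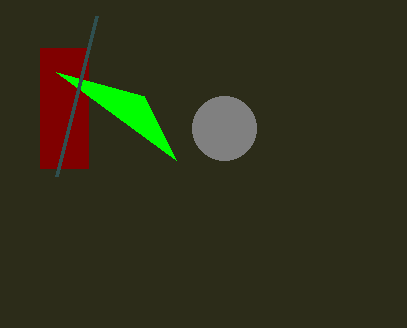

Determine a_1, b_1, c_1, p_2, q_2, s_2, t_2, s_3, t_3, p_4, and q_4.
a_1 = 224; b_1 = 128; c_1 = 32; p_2 = 40; q_2 = 48; s_2 = 88; t_2 = 168; s_3 = 176; t_3 = 160; p_4 = 96; q_4 = 16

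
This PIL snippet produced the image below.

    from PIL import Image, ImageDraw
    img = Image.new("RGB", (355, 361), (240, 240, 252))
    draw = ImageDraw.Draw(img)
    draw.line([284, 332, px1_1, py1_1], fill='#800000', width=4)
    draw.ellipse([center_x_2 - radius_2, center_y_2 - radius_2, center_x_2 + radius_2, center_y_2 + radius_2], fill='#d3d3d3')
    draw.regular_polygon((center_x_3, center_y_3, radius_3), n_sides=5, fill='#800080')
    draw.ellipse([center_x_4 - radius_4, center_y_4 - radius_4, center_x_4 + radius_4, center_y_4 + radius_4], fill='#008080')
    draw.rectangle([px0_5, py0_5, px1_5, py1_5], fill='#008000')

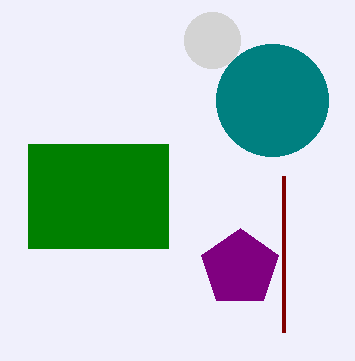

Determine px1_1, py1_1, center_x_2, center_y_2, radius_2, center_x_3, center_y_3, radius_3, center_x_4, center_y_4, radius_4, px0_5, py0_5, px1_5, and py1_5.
px1_1 = 284
py1_1 = 176
center_x_2 = 212
center_y_2 = 40
radius_2 = 28
center_x_3 = 240
center_y_3 = 268
radius_3 = 40
center_x_4 = 272
center_y_4 = 100
radius_4 = 56
px0_5 = 28
py0_5 = 144
px1_5 = 168
py1_5 = 248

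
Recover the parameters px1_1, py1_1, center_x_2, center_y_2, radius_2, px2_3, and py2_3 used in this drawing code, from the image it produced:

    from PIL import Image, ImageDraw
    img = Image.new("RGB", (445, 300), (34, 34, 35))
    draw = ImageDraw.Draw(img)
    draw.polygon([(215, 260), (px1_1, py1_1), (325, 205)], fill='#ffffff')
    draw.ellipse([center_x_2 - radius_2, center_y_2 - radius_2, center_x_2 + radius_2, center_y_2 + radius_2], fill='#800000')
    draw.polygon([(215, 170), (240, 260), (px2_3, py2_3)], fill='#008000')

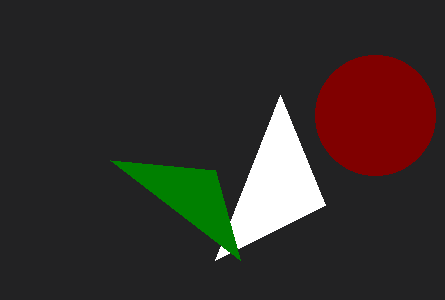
px1_1 = 280, py1_1 = 95, center_x_2 = 375, center_y_2 = 115, radius_2 = 60, px2_3 = 110, py2_3 = 160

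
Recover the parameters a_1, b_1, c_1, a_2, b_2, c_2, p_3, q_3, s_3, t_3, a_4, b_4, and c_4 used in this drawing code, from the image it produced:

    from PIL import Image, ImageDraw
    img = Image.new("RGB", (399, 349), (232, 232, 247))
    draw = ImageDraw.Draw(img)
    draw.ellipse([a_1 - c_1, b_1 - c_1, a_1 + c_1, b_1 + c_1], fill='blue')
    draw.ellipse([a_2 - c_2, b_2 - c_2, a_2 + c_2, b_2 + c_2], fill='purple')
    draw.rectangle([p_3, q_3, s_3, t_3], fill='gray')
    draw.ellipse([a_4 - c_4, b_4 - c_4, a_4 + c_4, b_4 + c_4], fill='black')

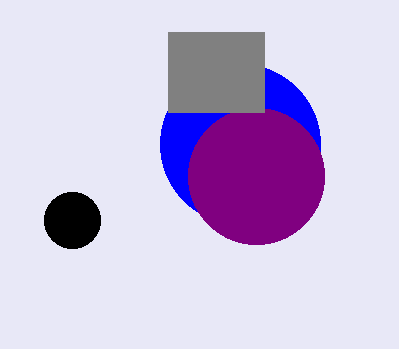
a_1 = 240, b_1 = 144, c_1 = 80, a_2 = 256, b_2 = 176, c_2 = 68, p_3 = 168, q_3 = 32, s_3 = 264, t_3 = 112, a_4 = 72, b_4 = 220, c_4 = 28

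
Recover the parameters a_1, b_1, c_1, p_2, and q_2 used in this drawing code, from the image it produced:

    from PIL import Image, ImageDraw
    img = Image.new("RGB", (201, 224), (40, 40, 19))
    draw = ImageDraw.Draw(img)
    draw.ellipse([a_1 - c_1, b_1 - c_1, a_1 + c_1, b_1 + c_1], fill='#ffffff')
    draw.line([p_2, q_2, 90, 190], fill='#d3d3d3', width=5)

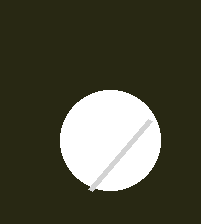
a_1 = 110; b_1 = 140; c_1 = 50; p_2 = 150; q_2 = 120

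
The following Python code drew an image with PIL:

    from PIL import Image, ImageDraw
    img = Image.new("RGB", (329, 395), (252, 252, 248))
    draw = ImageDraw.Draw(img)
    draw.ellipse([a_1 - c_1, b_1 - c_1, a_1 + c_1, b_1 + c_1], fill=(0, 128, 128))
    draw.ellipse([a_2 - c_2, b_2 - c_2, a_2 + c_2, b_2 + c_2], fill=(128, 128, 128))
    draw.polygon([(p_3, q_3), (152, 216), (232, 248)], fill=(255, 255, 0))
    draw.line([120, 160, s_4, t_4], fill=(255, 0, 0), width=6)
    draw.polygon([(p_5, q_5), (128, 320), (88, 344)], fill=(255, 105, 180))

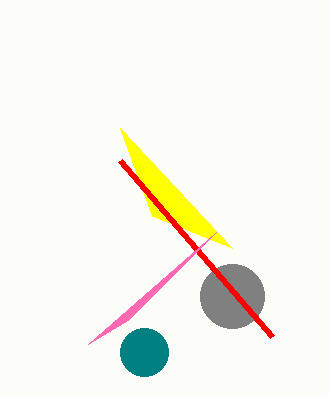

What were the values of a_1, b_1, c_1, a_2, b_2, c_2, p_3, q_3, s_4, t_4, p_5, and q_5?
a_1 = 144; b_1 = 352; c_1 = 24; a_2 = 232; b_2 = 296; c_2 = 32; p_3 = 120; q_3 = 128; s_4 = 272; t_4 = 336; p_5 = 216; q_5 = 232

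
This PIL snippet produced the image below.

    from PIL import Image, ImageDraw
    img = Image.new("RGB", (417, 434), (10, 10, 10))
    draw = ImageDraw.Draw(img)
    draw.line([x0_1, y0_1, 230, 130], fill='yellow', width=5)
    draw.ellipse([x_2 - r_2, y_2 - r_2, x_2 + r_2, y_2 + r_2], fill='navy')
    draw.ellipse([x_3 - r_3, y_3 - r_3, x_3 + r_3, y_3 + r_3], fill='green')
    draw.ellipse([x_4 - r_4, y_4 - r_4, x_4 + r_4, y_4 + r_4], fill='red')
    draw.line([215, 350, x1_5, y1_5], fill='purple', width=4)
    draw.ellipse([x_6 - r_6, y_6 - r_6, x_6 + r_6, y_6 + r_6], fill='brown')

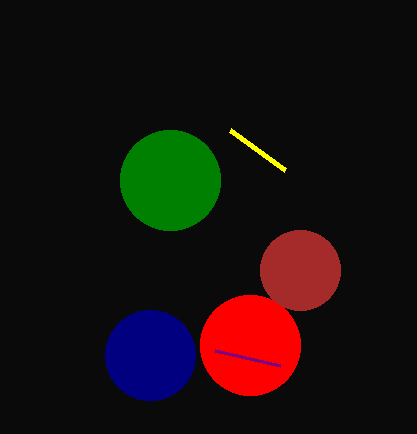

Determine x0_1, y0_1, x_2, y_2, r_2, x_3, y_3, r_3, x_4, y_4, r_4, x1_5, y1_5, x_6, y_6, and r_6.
x0_1 = 285
y0_1 = 170
x_2 = 150
y_2 = 355
r_2 = 45
x_3 = 170
y_3 = 180
r_3 = 50
x_4 = 250
y_4 = 345
r_4 = 50
x1_5 = 280
y1_5 = 365
x_6 = 300
y_6 = 270
r_6 = 40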